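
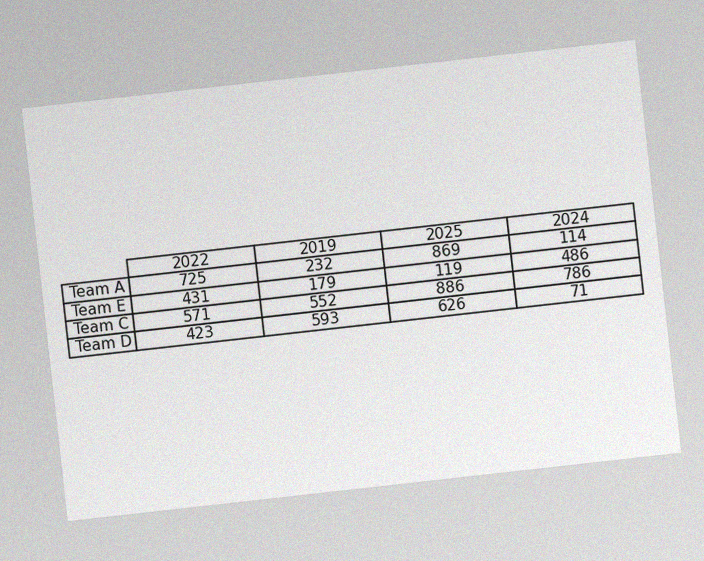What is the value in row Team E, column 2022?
The chart is tilted about 6° counter-clockwise, with some photo noise. The (Team E, 2022) cell reads 431.

431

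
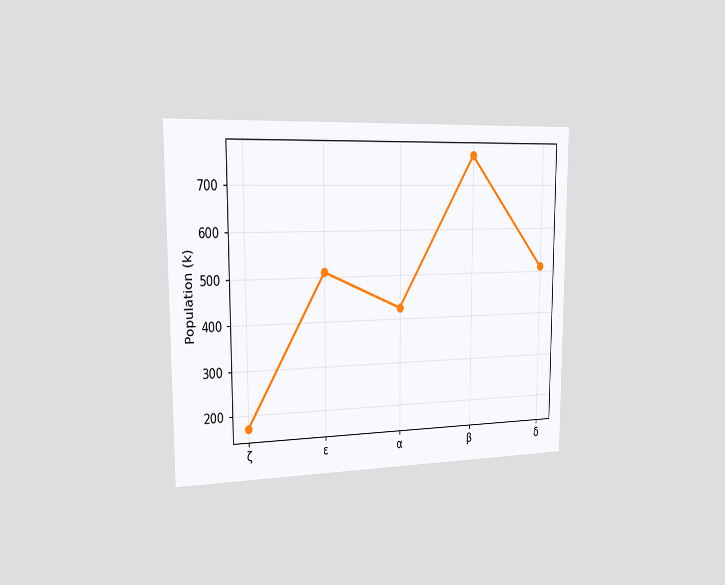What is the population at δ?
510k

The chart is viewed slightly from the left. At δ, the line is at 510k.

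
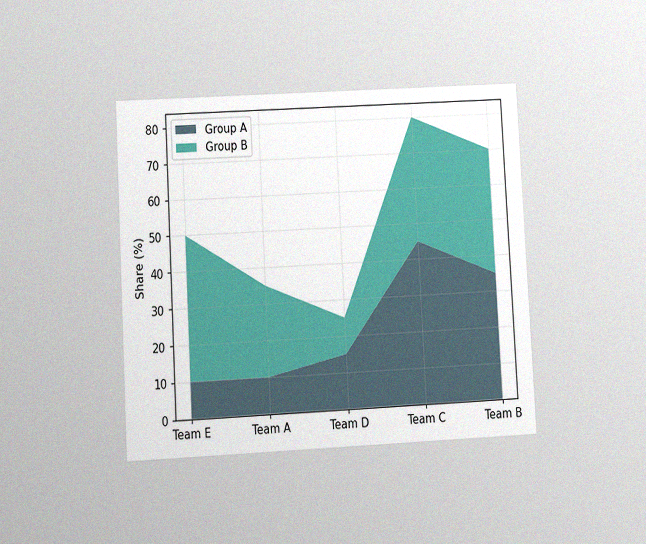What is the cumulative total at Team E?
The chart is tilted about 3° counter-clockwise and viewed at a slight angle, with some photo noise. The stacked total at Team E reaches 50%.

50%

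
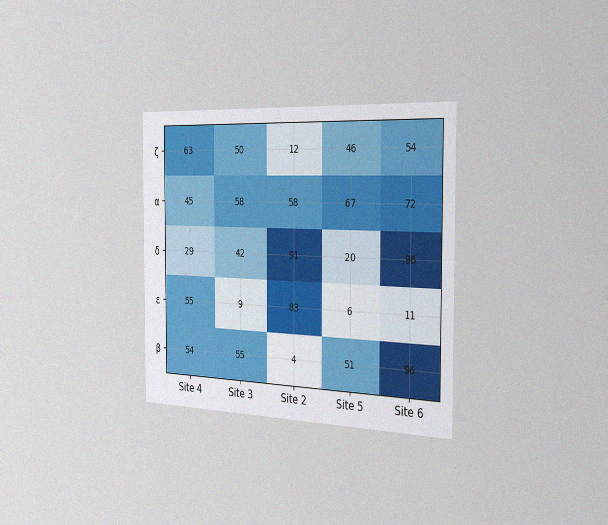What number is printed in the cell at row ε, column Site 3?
9

The chart is viewed slightly from the right, with some photo noise. The (ε, Site 3) cell reads 9.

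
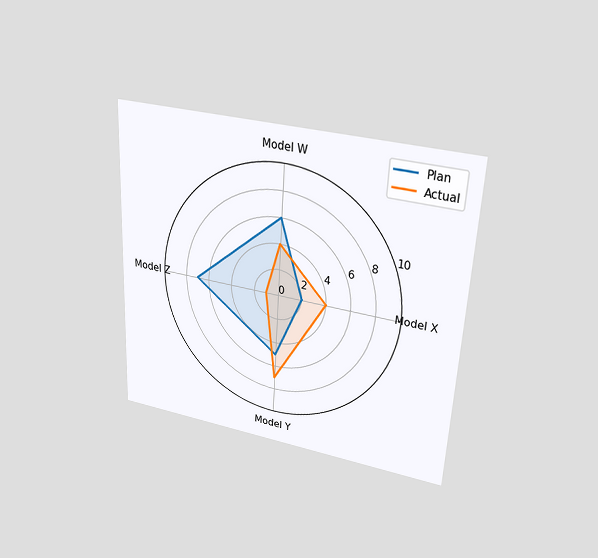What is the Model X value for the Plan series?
2

The chart is tilted about 3° clockwise and viewed slightly from above. On the Model X axis, Plan reaches 2.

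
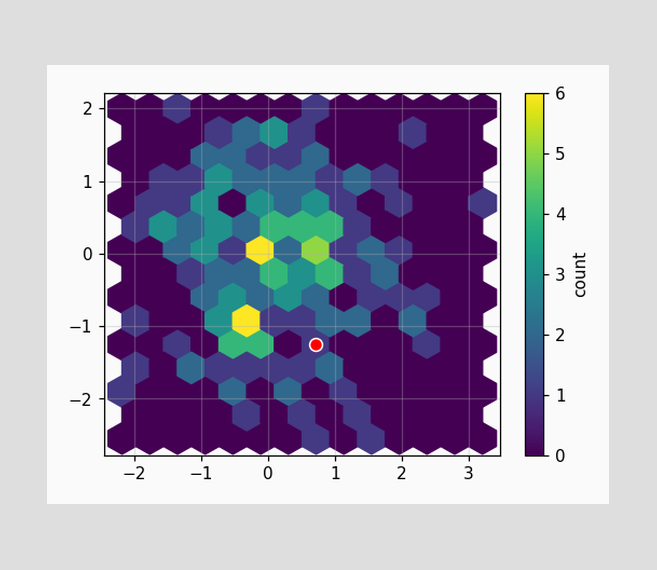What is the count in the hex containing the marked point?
1

The marked hex reads 1 on the colorbar.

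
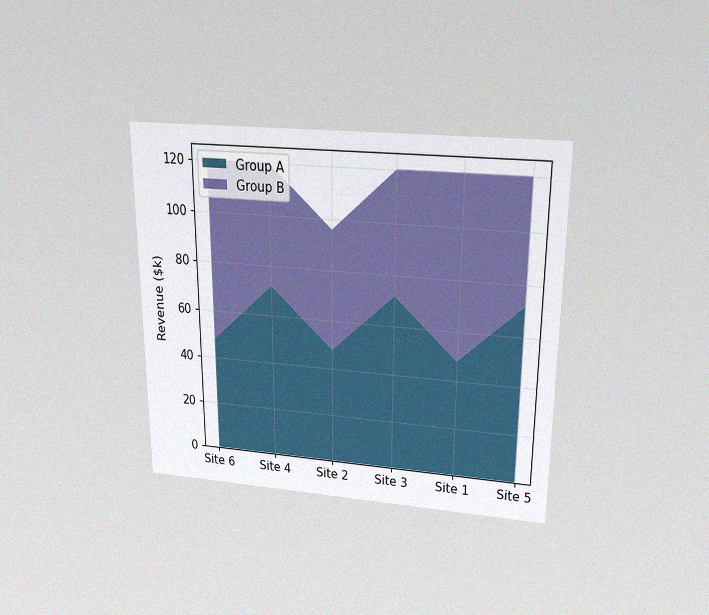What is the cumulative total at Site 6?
The chart is viewed slightly from above, with some photo noise. The stacked total at Site 6 reaches $120k.

$120k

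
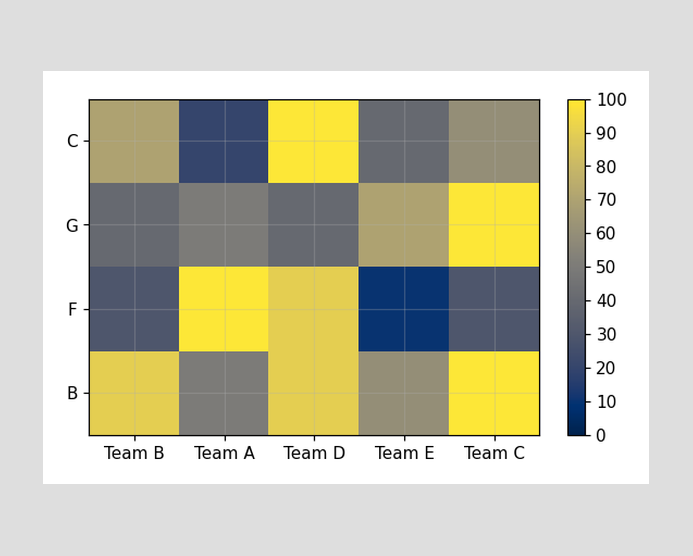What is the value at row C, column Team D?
Matching cell (C, Team D) against the colorbar gives 100.

100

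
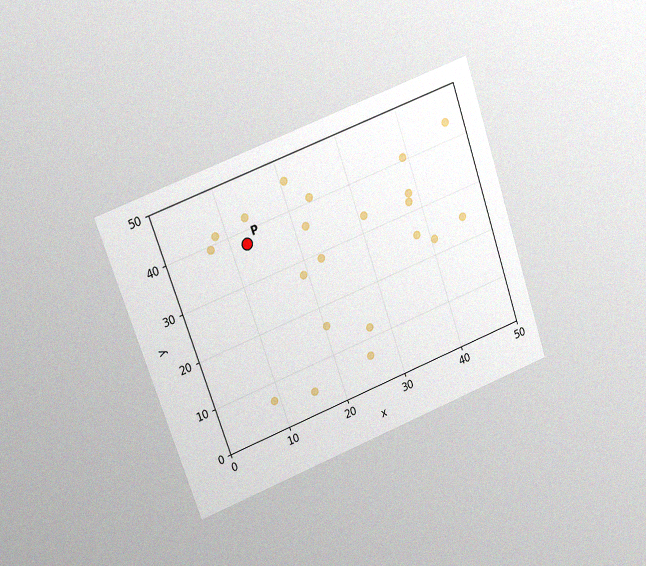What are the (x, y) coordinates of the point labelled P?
(12.5, 37.5)

The chart is tilted about 19° counter-clockwise and viewed at a slight angle, with some photo noise. Following the gridlines from P to each axis, P sits at (12.5, 37.5).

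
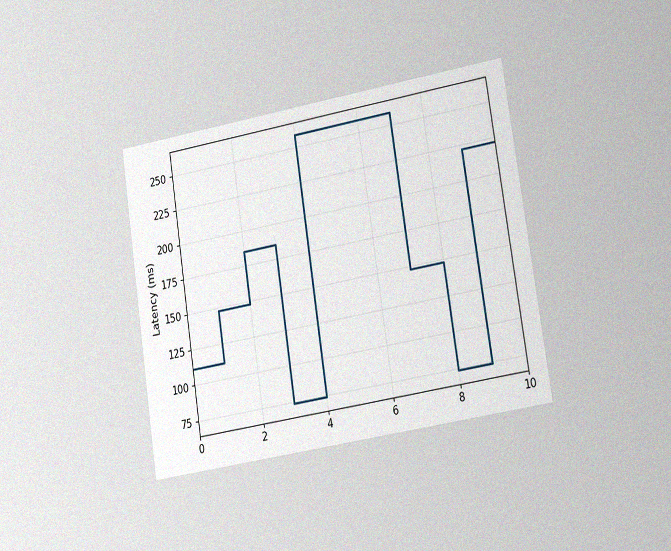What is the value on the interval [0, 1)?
The chart is tilted about 9° counter-clockwise and viewed slightly from the right, with some photo noise. On [0, 1) the step sits at 111ms.

111ms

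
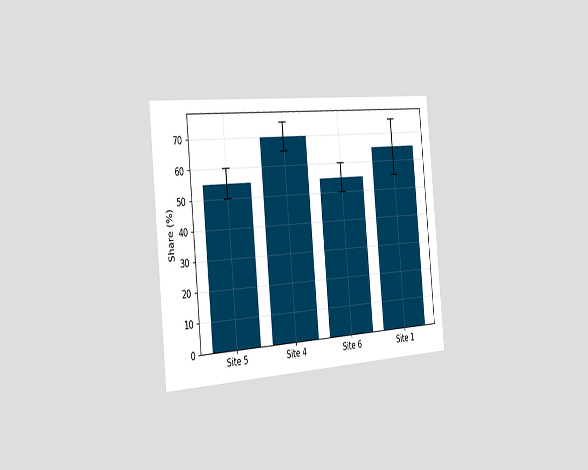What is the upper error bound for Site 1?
The chart is tilted about 5° counter-clockwise and viewed slightly from the left. The Site 1 bar's upper whisker reaches 75%.

75%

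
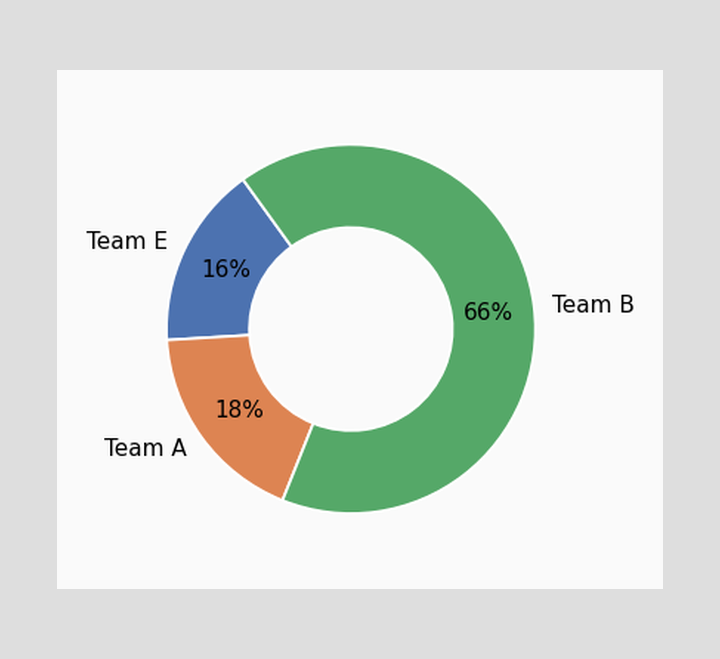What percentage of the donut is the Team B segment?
The Team B segment takes up 66% of the ring.

66%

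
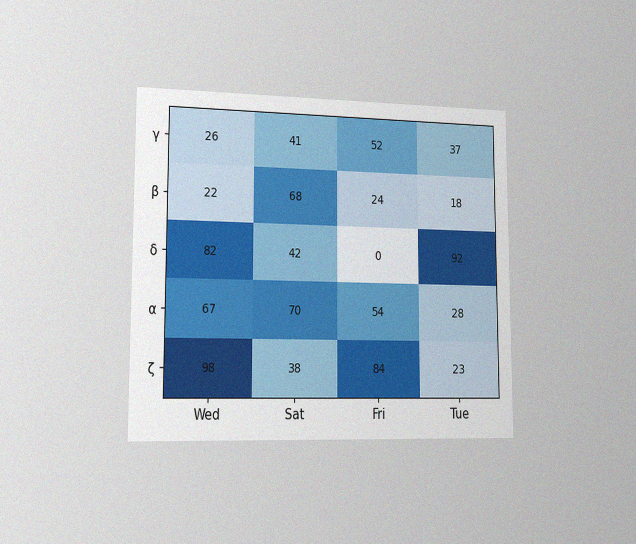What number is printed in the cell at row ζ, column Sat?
The chart is viewed slightly from the left, with some photo noise. The (ζ, Sat) cell reads 38.

38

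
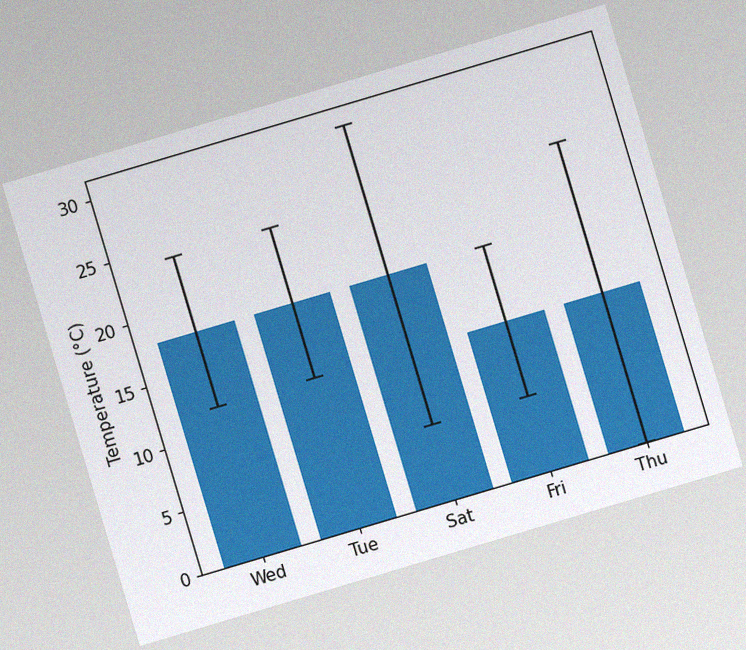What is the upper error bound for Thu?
The chart is tilted about 17° counter-clockwise, with some photo noise. The Thu bar's upper whisker reaches 24°C.

24°C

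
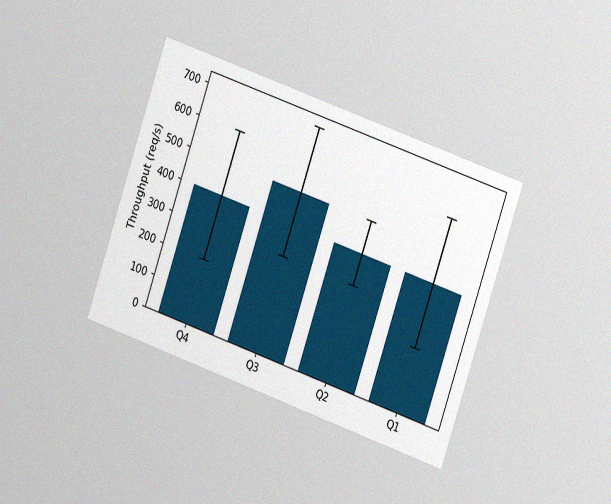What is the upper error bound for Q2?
The chart is tilted about 19° clockwise and viewed slightly from the right, with some photo noise. The Q2 bar's upper whisker reaches 500req/s.

500req/s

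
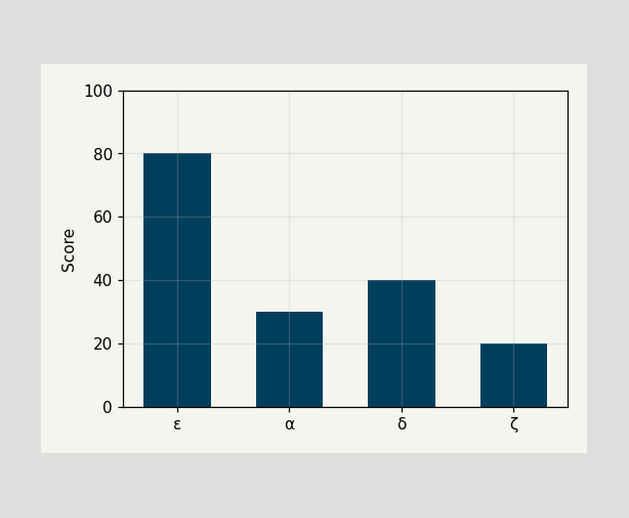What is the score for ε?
80

Reading along the chart's y-axis, the ε bar reaches 80.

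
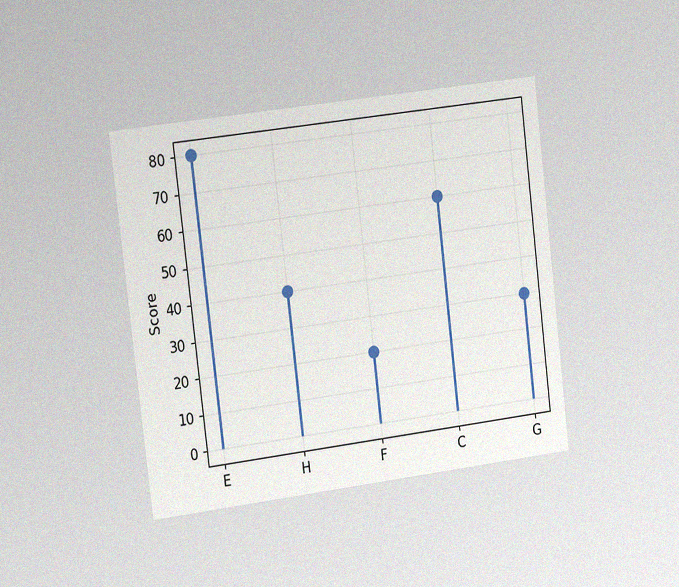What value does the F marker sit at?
20

The chart is tilted about 7° counter-clockwise and viewed slightly from the left, with some photo noise. The F marker sits at 20.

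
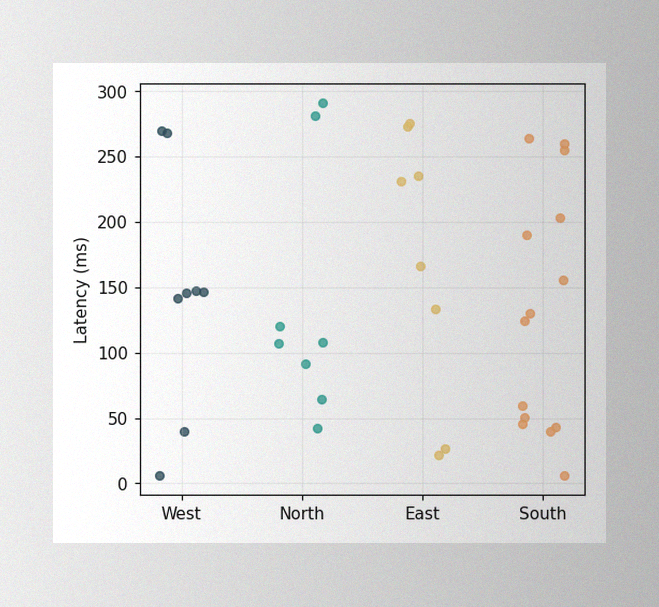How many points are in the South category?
The image has some photo noise and uneven lighting. Counting the markers in the South column gives 14.

14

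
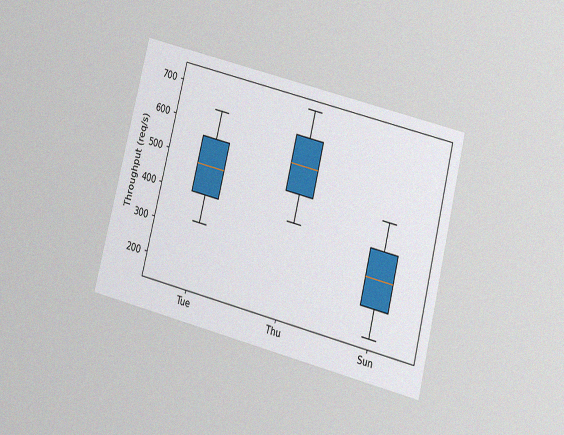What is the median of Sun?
The chart is tilted about 14° clockwise and viewed slightly from below, with some photo noise. The median line in the Sun box sits at 320req/s.

320req/s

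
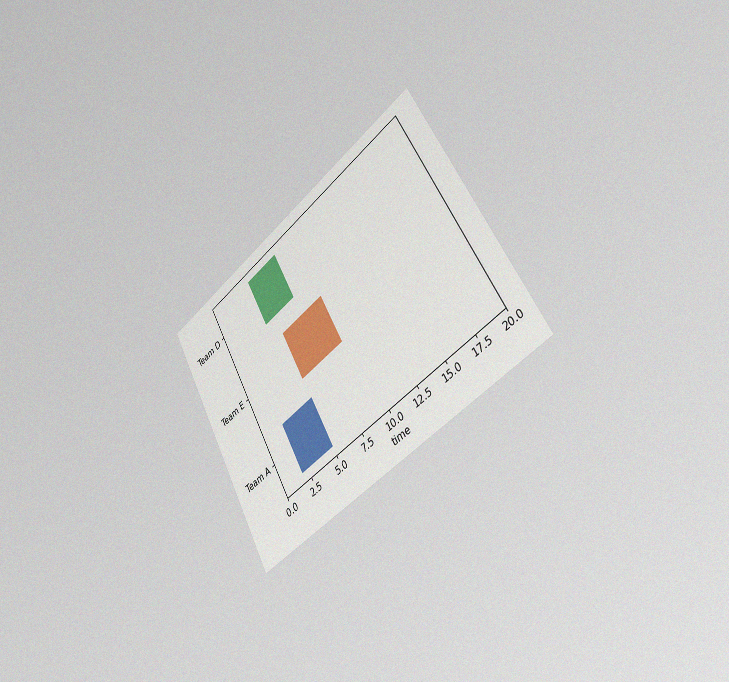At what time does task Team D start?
The chart is tilted about 31° counter-clockwise and viewed slightly from the right, with some photo noise. The Team D bar begins at t=4.

4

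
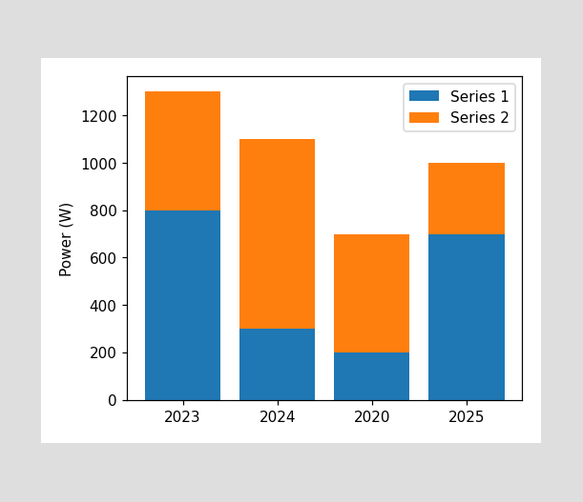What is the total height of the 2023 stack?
The 2023 stack's top reaches 1300W on the y-axis.

1300W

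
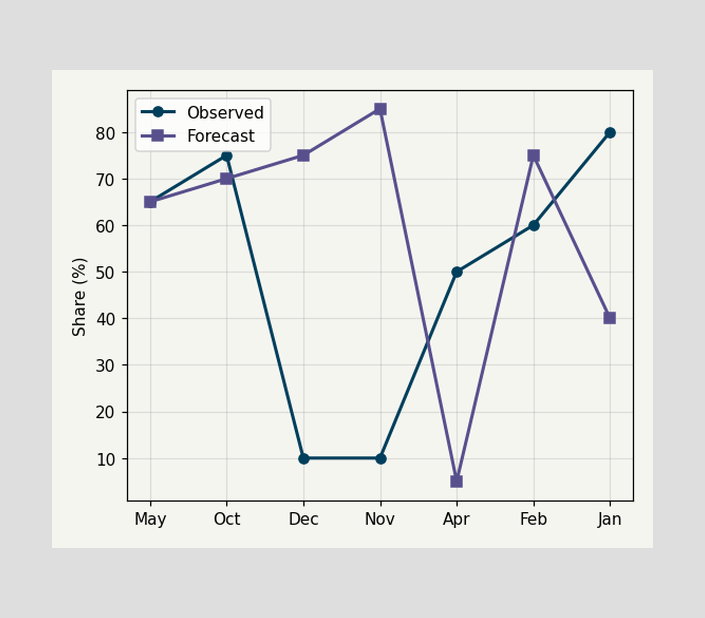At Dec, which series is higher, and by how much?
Forecast, by 65%

At Dec, Forecast sits above the other line by 65%.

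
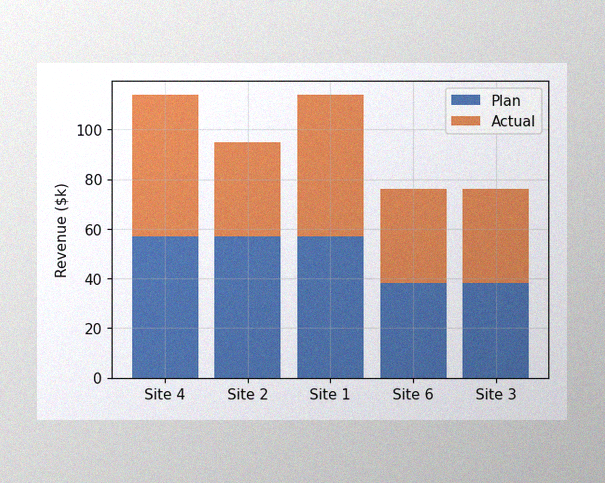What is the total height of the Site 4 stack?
$114k

The image has some photo noise and uneven lighting. The Site 4 stack's top reaches $114k on the y-axis.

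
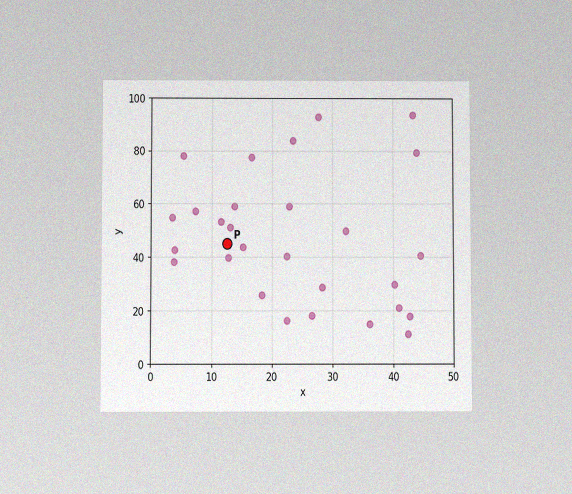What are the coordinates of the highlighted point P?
(12.5, 45)

The chart is viewed at a slight angle, with some photo noise. Following the gridlines from P to each axis, P sits at (12.5, 45).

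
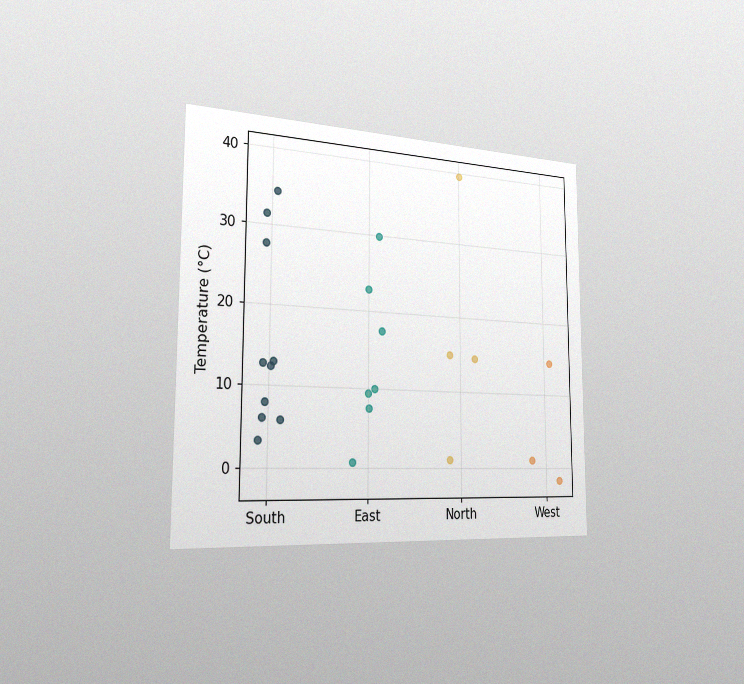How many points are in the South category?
The chart is viewed slightly from the left, with some photo noise. Counting the markers in the South column gives 10.

10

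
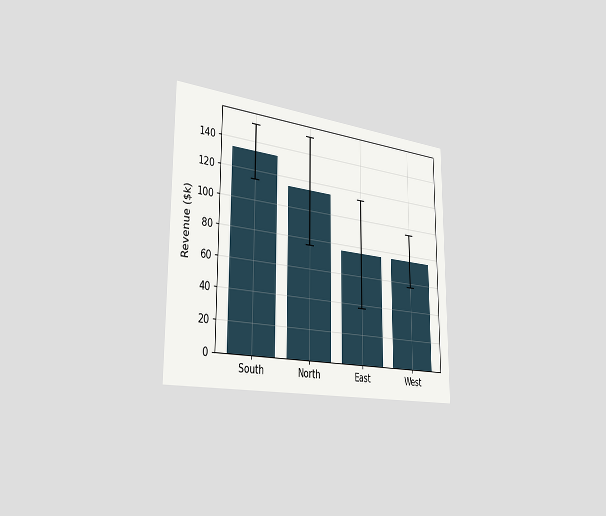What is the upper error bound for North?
$152k

The chart is viewed slightly from the left. The North bar's upper whisker reaches $152k.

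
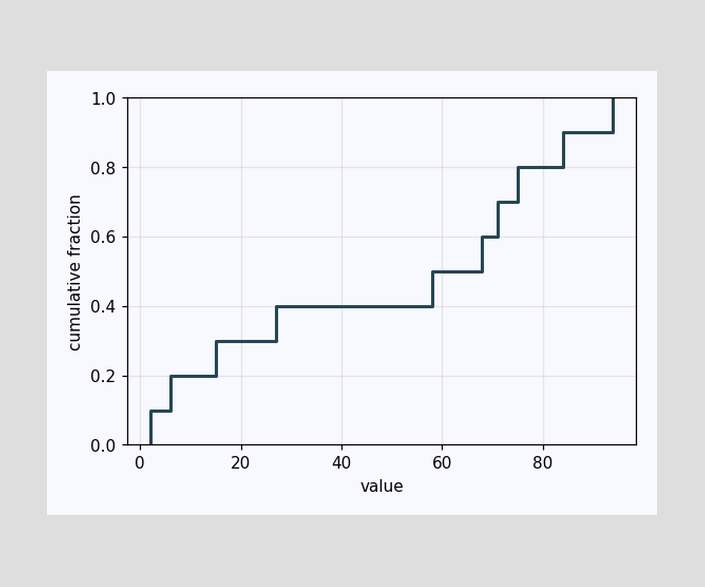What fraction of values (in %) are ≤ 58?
At x=58 the ECDF step is at 50%.

50%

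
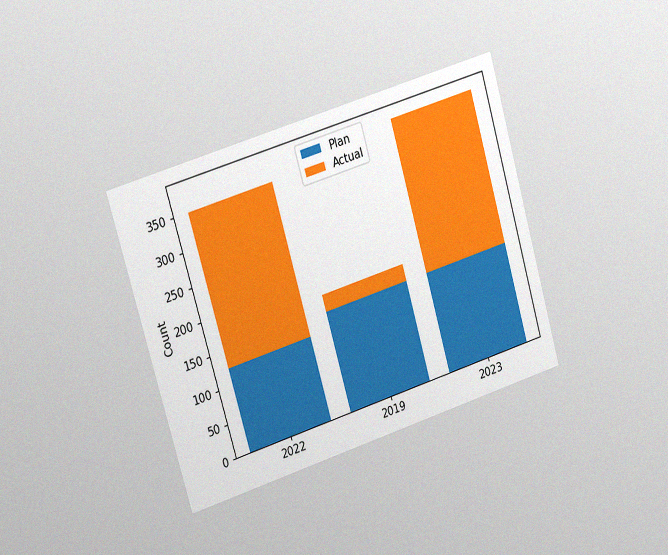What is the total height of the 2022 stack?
The chart is tilted about 16° counter-clockwise and viewed slightly from the left, with some photo noise. The 2022 stack's top reaches 350 on the y-axis.

350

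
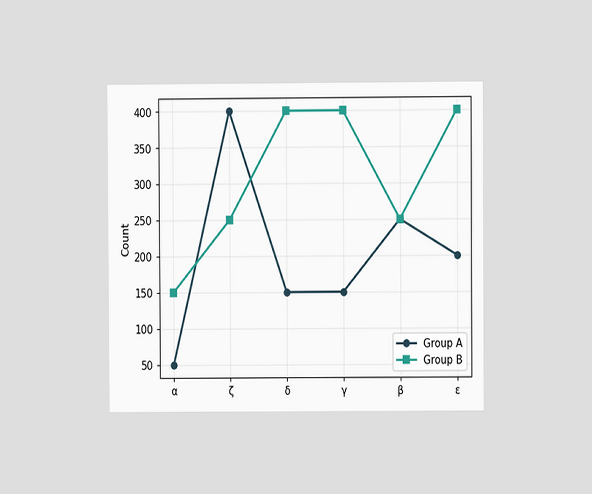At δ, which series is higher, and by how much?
Group B, by 250

The chart is viewed at a slight angle. At δ, Group B sits above the other line by 250.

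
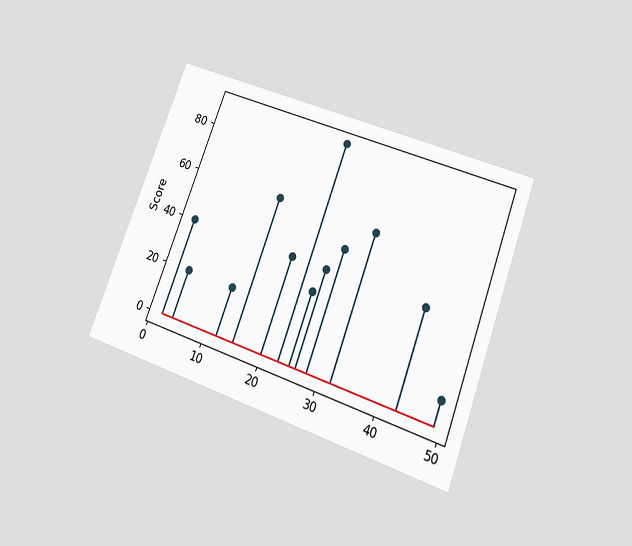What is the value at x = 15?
60

The chart is tilted about 20° clockwise and viewed slightly from below. The stem at x=15 reaches 60.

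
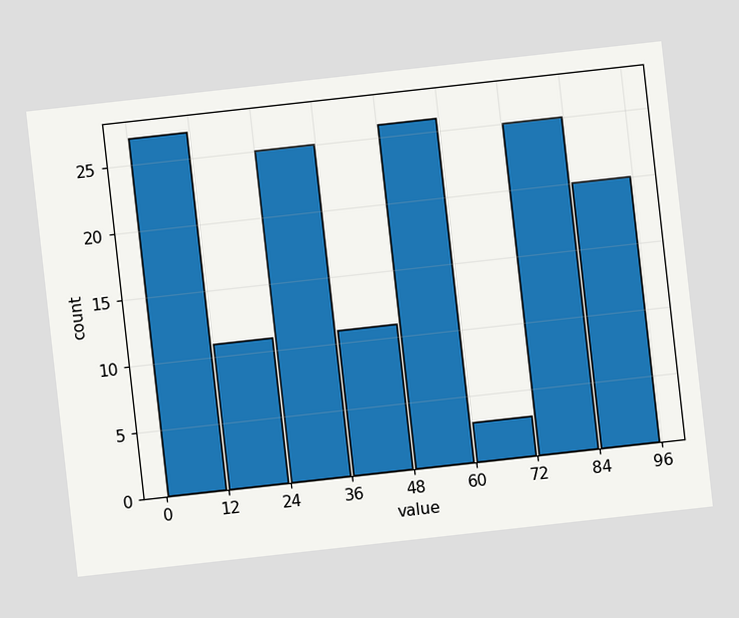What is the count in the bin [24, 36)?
25

The chart is tilted about 6° counter-clockwise. The [24, 36) bin has height 25.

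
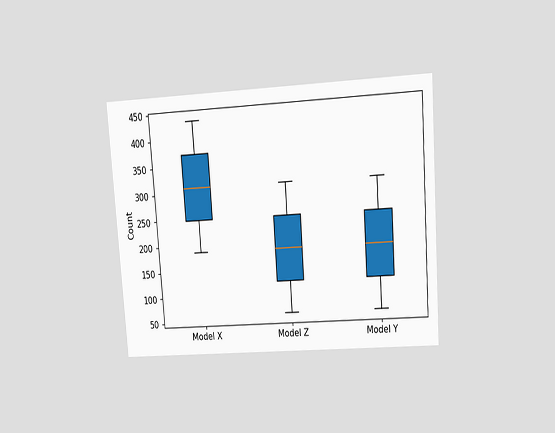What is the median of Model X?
The chart is tilted about 4° counter-clockwise and viewed at a slight angle. The median line in the Model X box sits at 310.

310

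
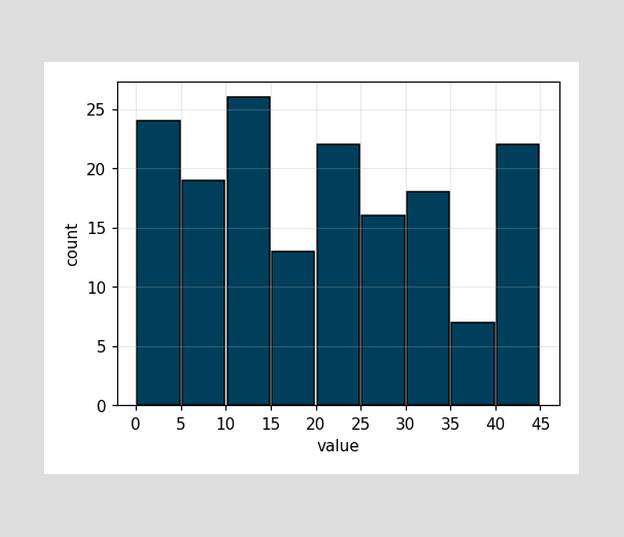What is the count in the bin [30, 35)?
18

The [30, 35) bin has height 18.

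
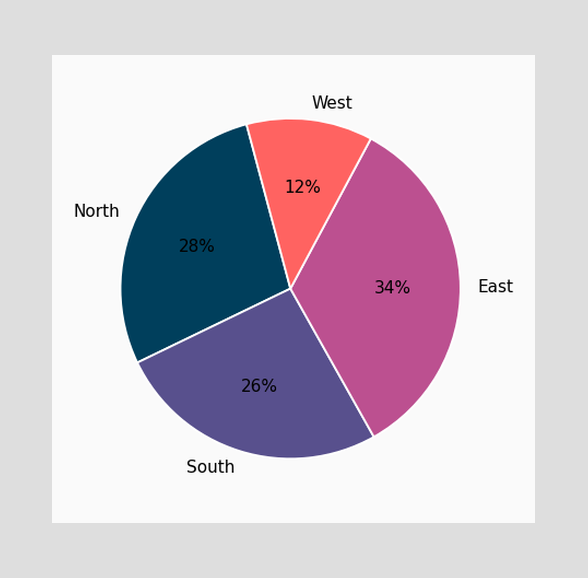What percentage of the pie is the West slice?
12%

The West slice takes up 12% of the pie.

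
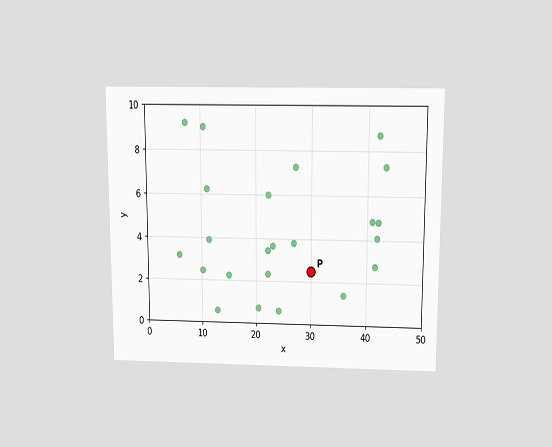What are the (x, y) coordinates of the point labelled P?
The chart is viewed slightly from above. Following the gridlines from P to each axis, P sits at (30, 2.5).

(30, 2.5)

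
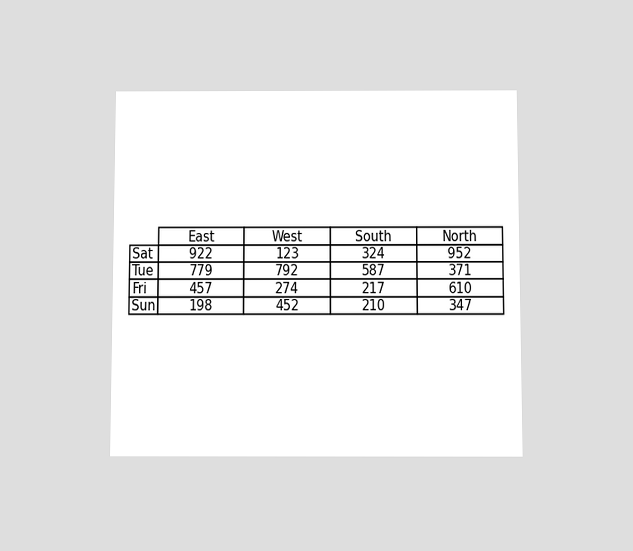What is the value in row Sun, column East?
The chart is viewed slightly from below. The (Sun, East) cell reads 198.

198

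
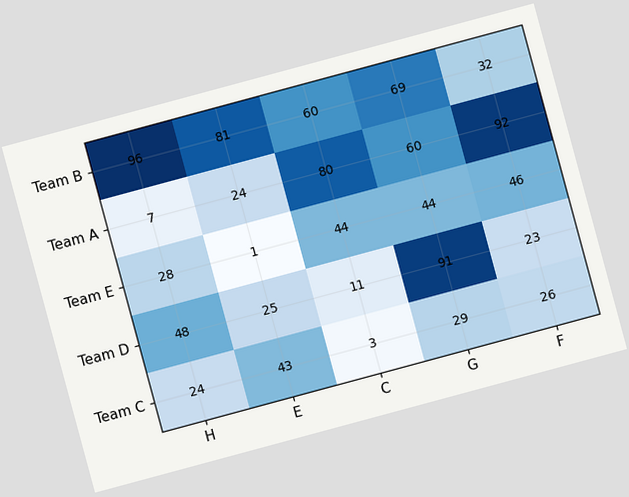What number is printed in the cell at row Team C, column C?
3

The chart is tilted about 15° counter-clockwise. The (Team C, C) cell reads 3.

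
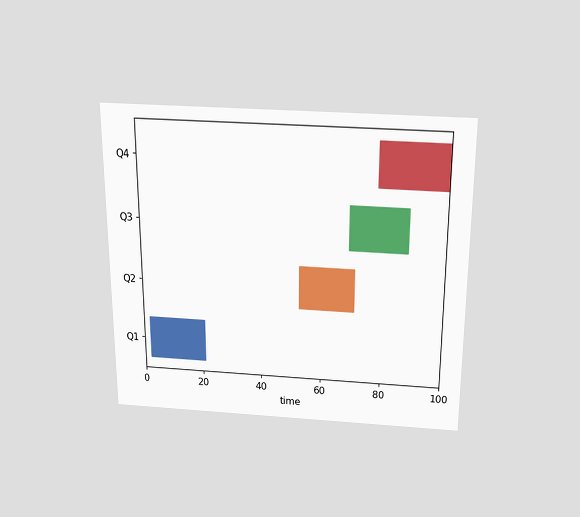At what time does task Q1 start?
The chart is viewed slightly from above. The Q1 bar begins at t=2.

2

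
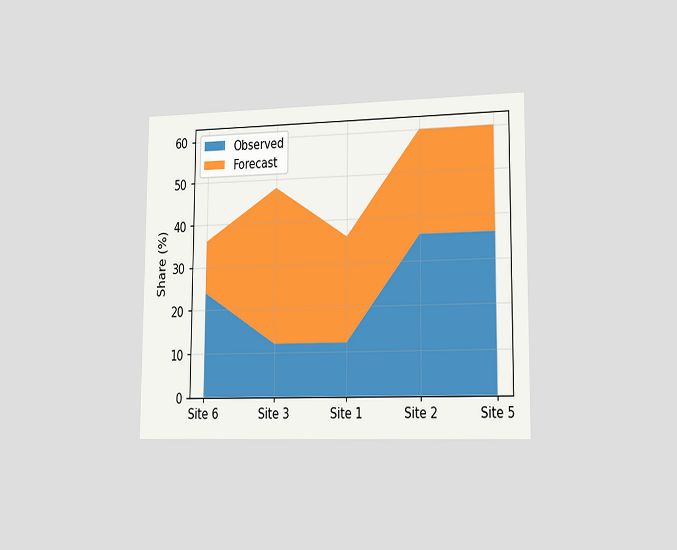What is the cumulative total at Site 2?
The chart is viewed slightly from the right. The stacked total at Site 2 reaches 60%.

60%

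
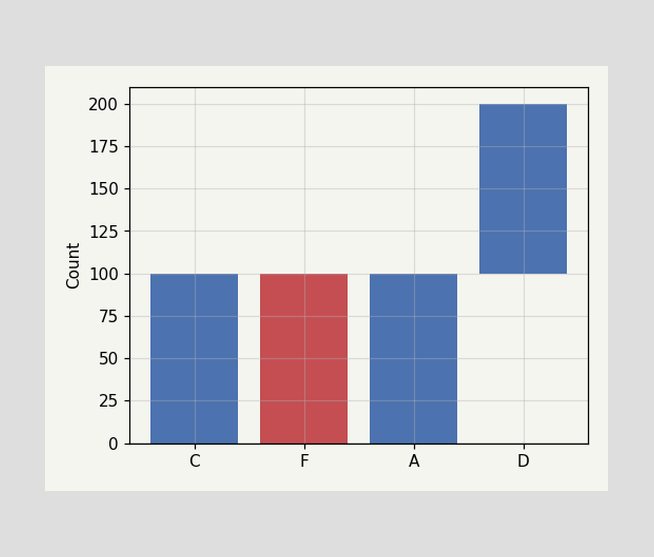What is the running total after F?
0

After F the running total reaches 0.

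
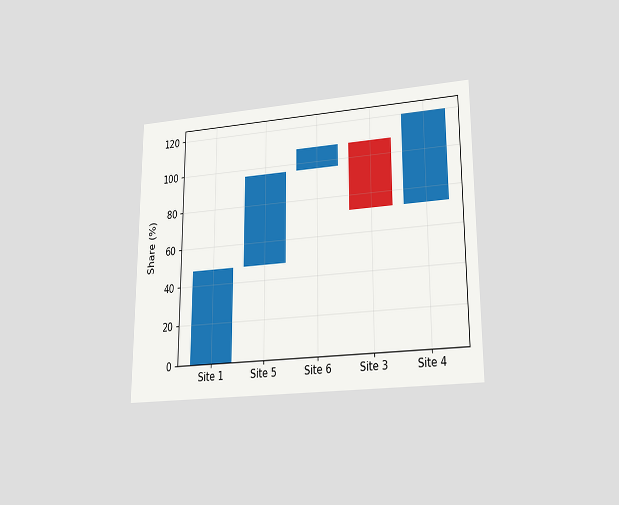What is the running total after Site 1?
48%

The chart is viewed at a slight angle. After Site 1 the running total reaches 48%.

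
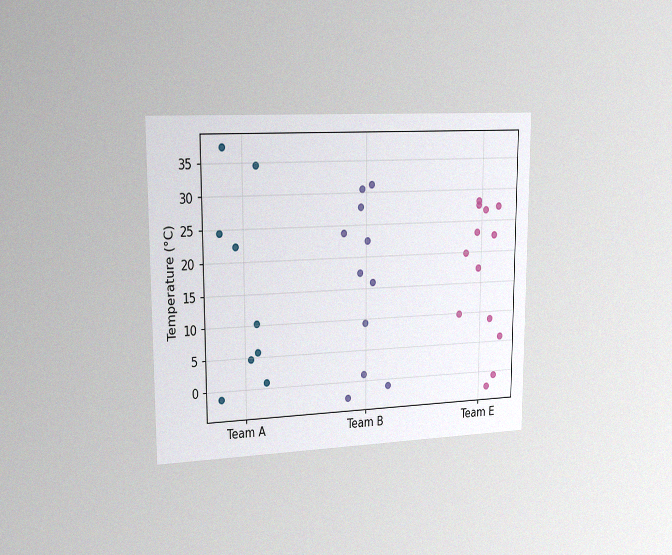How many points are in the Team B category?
11

The chart is viewed slightly from the left, with some photo noise. Counting the markers in the Team B column gives 11.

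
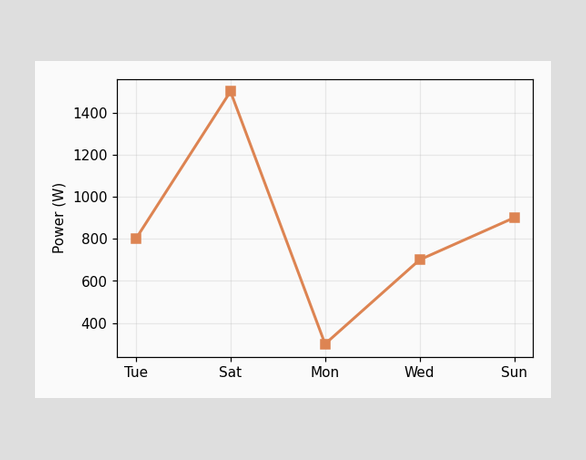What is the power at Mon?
At Mon, the line is at 300W.

300W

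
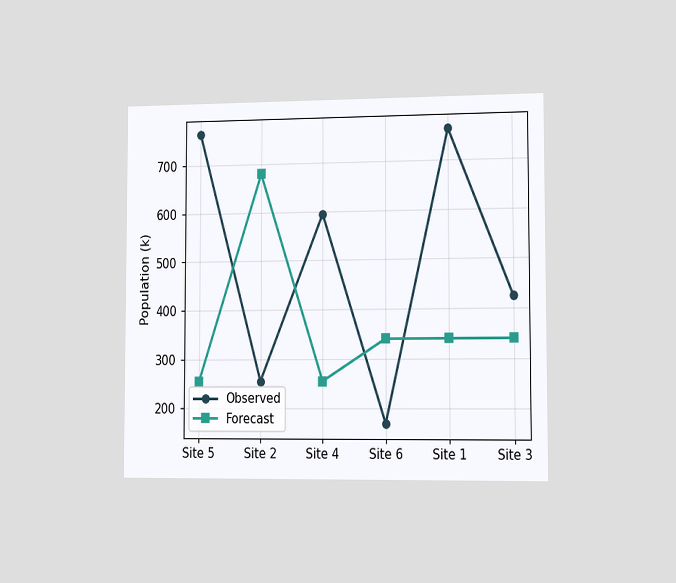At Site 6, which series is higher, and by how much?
Forecast, by 170k

The chart is viewed slightly from the right. At Site 6, Forecast sits above the other line by 170k.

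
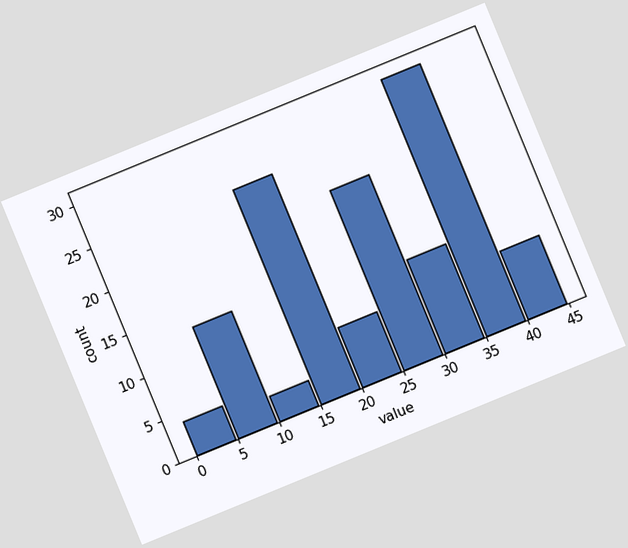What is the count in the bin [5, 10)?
13

The chart is tilted about 22° counter-clockwise. The [5, 10) bin has height 13.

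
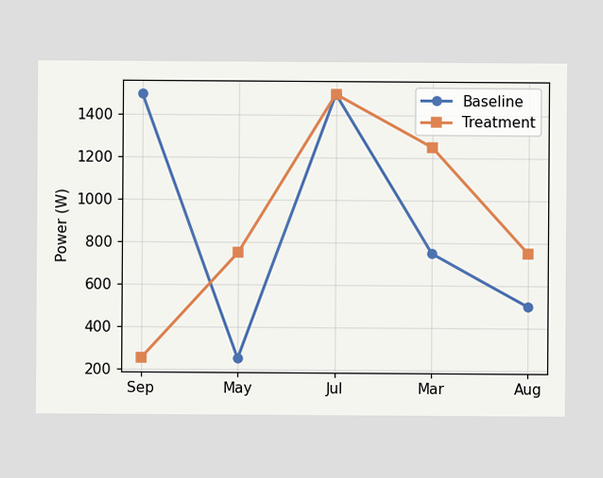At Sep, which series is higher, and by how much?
Baseline, by 1250W

At Sep, Baseline sits above the other line by 1250W.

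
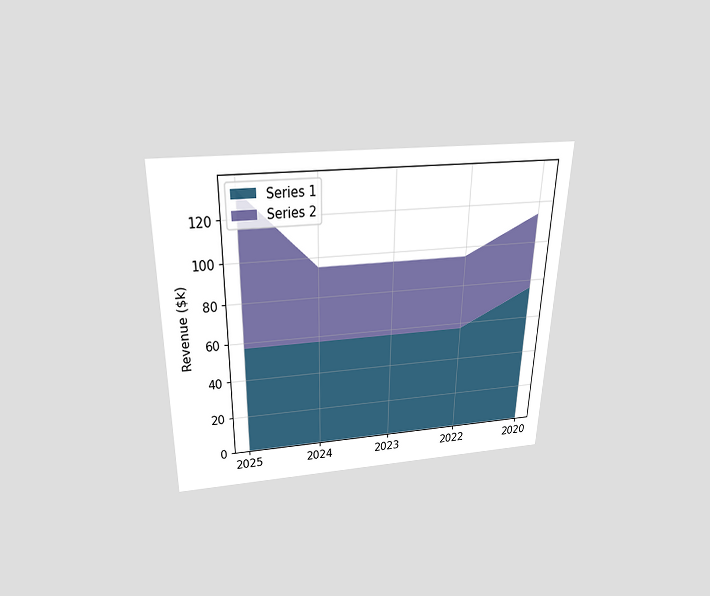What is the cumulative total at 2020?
The chart is viewed slightly from above. The stacked total at 2020 reaches $114k.

$114k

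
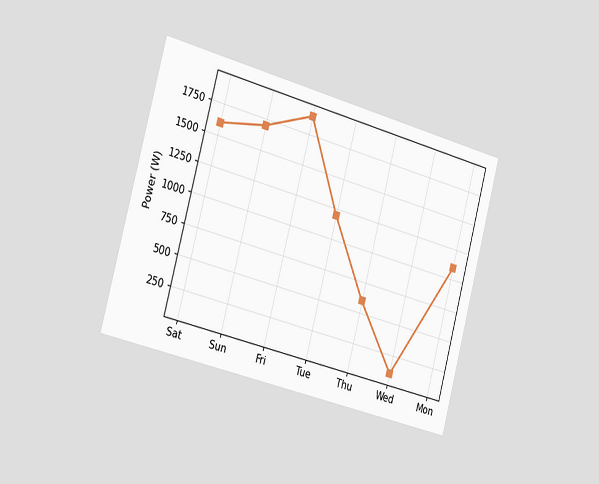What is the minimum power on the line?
The chart is tilted about 15° clockwise and viewed slightly from the left. The lowest point is at Wed, and reading across to the y-axis gives 100W.

100W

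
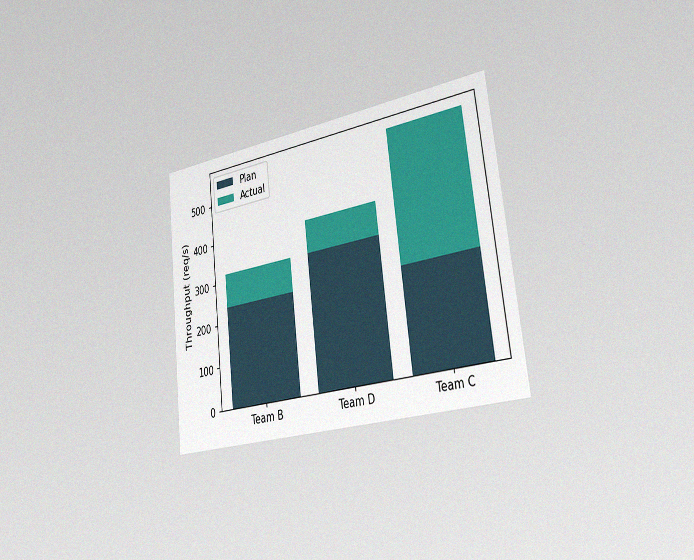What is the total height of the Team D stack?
400req/s

The chart is tilted about 7° counter-clockwise and viewed slightly from the right, with some photo noise. The Team D stack's top reaches 400req/s on the y-axis.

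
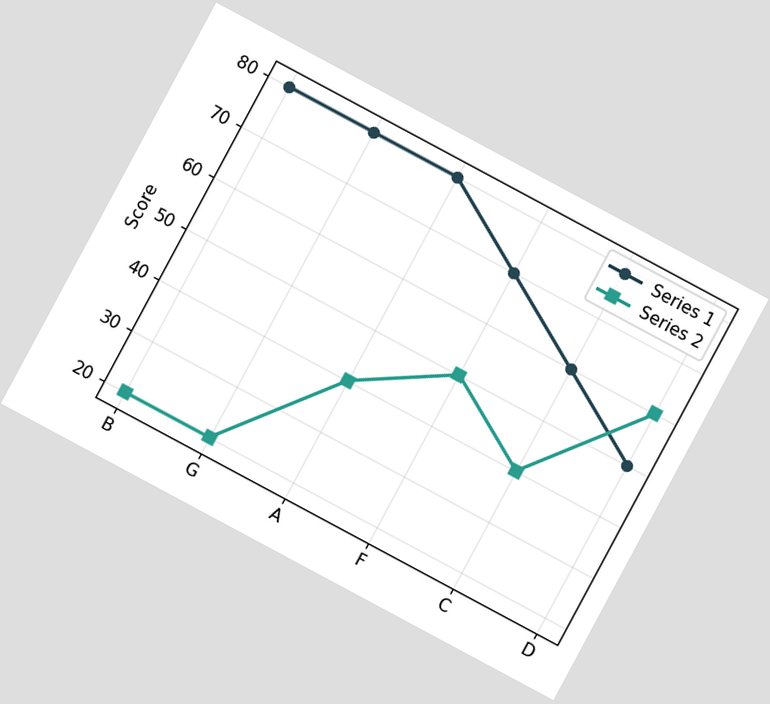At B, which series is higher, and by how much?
Series 1, by 60

The chart is tilted about 28° clockwise. At B, Series 1 sits above the other line by 60.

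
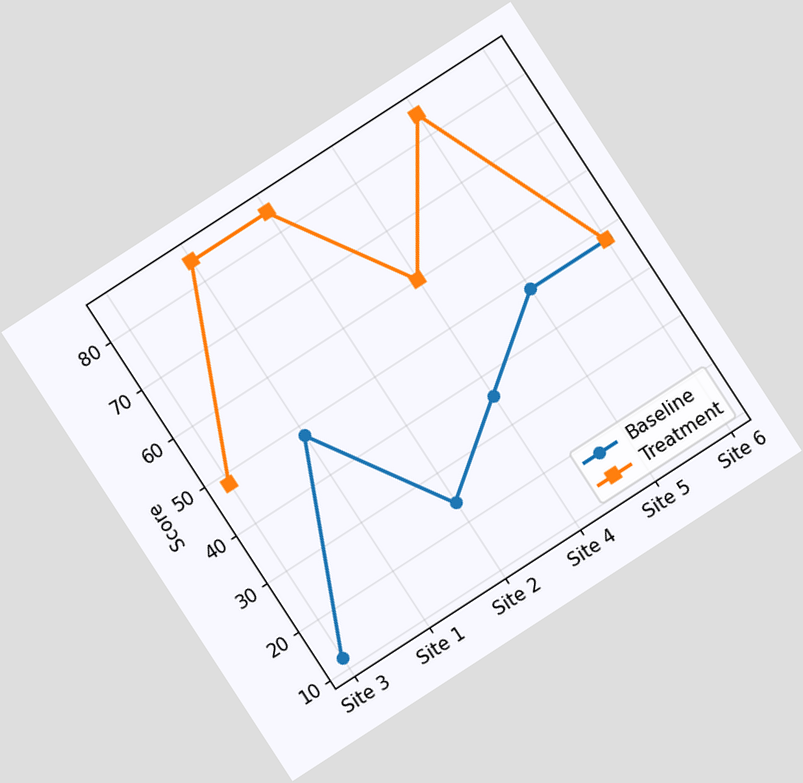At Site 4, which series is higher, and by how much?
The chart is tilted about 33° counter-clockwise. At Site 4, Treatment sits above the other line by 24.

Treatment, by 24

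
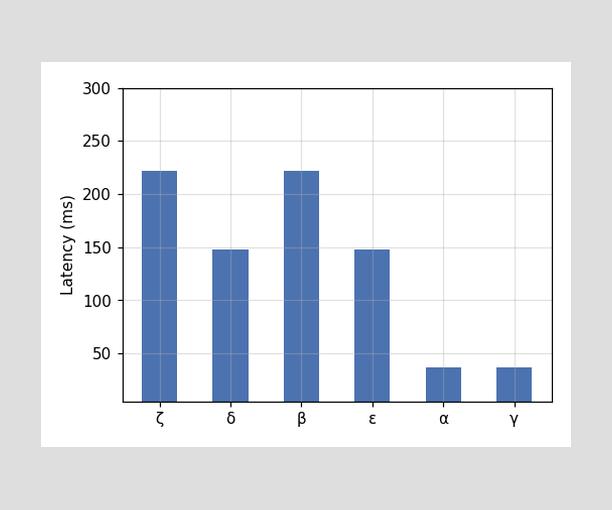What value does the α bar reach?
37ms

Reading along the chart's y-axis, the α bar reaches 37ms.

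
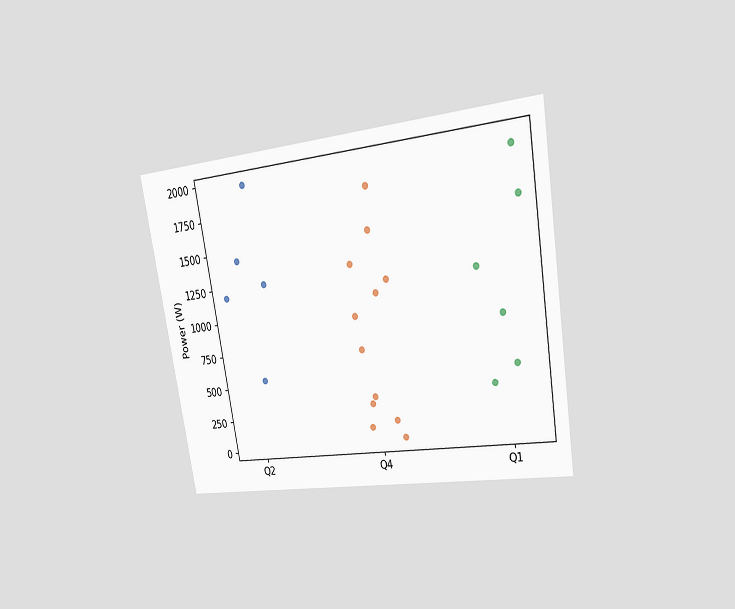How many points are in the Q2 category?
The chart is tilted about 9° counter-clockwise and viewed slightly from the right. Counting the markers in the Q2 column gives 5.

5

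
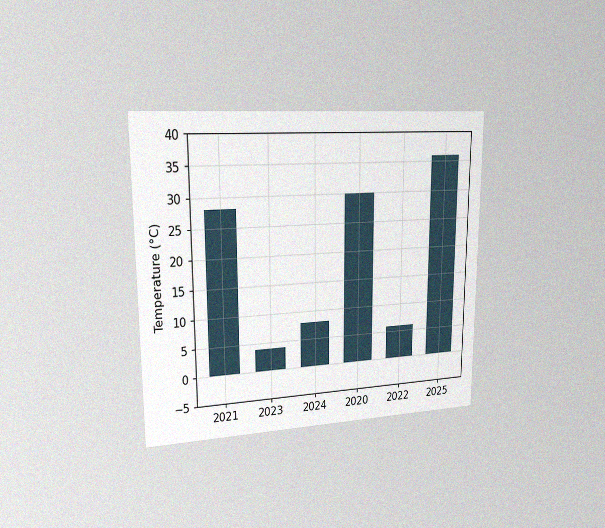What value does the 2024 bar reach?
8°C

The chart is viewed slightly from the left, with some photo noise. Reading along the chart's y-axis, the 2024 bar reaches 8°C.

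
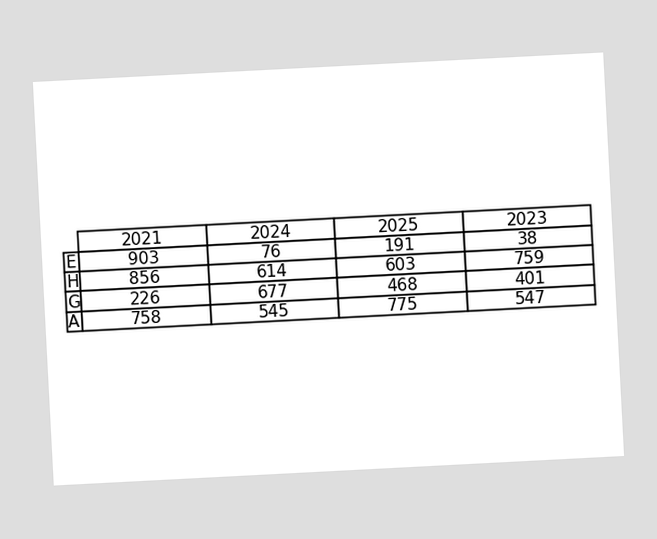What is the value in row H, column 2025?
603

The chart is tilted about 3° counter-clockwise. The (H, 2025) cell reads 603.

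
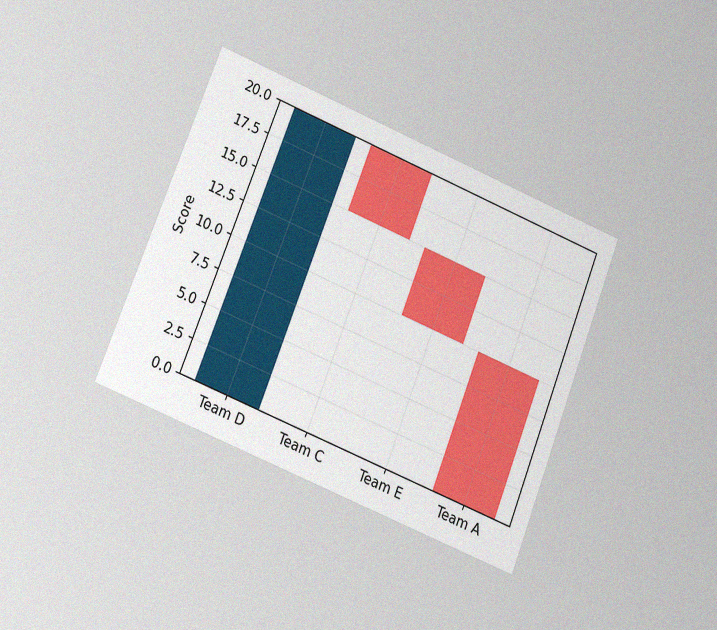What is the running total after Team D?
20

The chart is tilted about 21° clockwise and viewed at a slight angle, with some photo noise. After Team D the running total reaches 20.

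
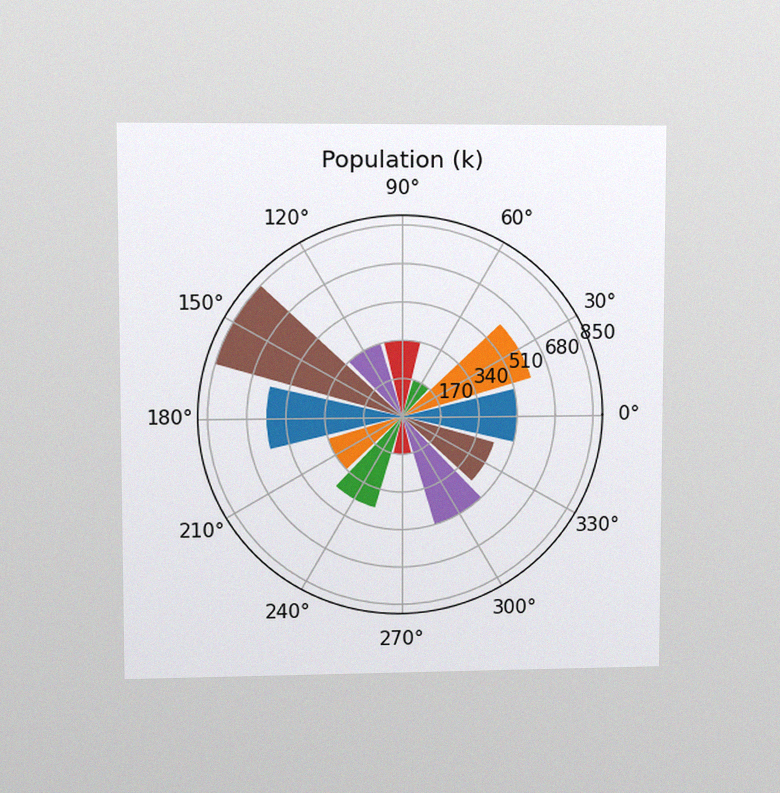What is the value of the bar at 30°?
595k

The chart is viewed at a slight angle, with some photo noise. The bar at 30° reaches 595k on the radial axis.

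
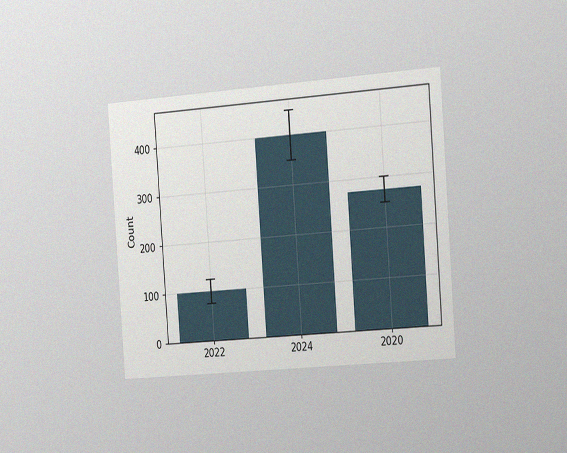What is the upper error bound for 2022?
125

The chart is tilted about 4° counter-clockwise and viewed slightly from the right, with some photo noise. The 2022 bar's upper whisker reaches 125.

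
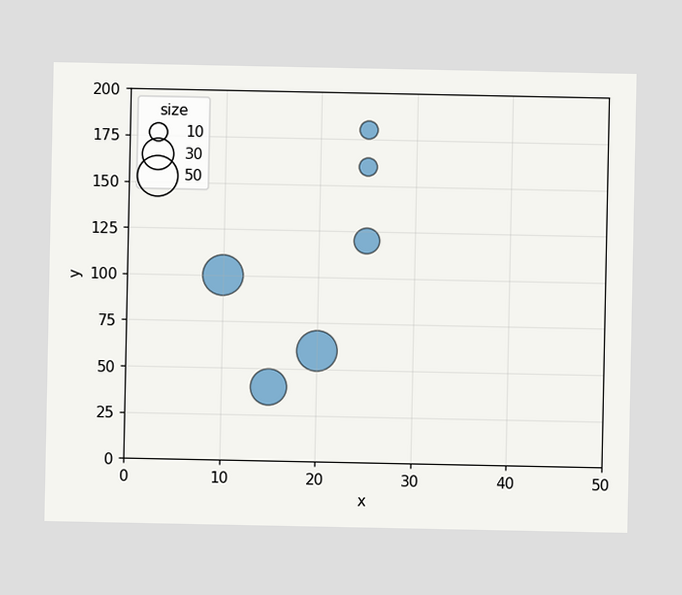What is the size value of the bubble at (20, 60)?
50

Matching the bubble at (20, 60) against the size legend gives 50.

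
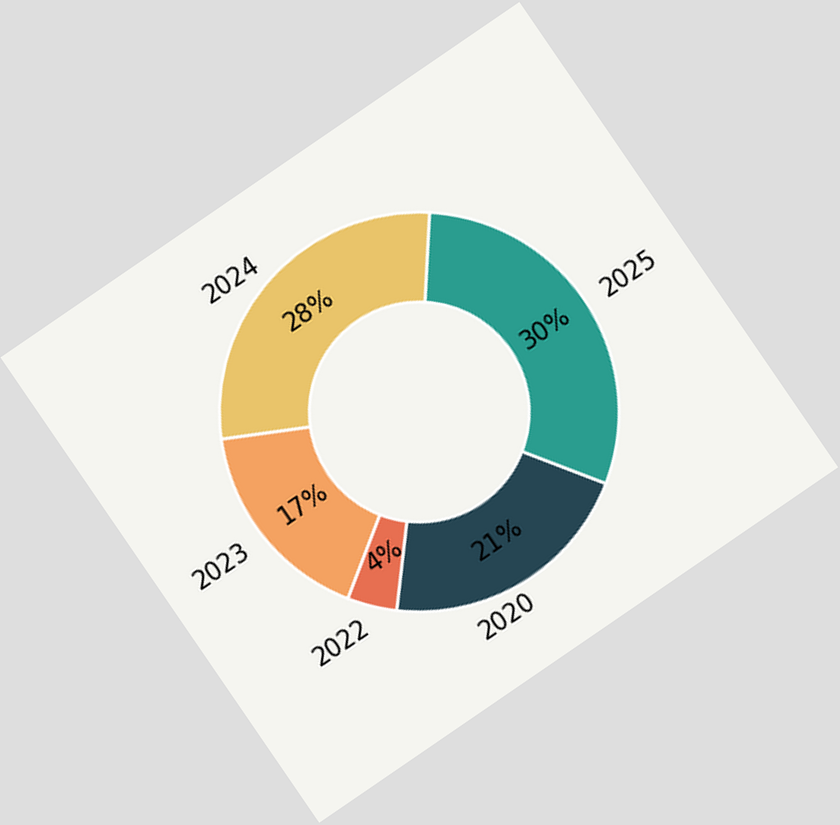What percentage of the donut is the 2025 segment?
The chart is tilted about 34° counter-clockwise. The 2025 segment takes up 30% of the ring.

30%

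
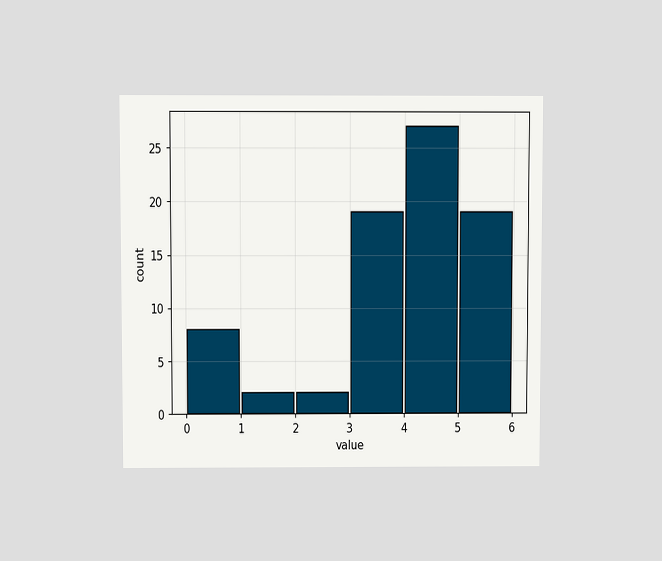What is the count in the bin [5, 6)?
The chart is viewed at a slight angle. The [5, 6) bin has height 19.

19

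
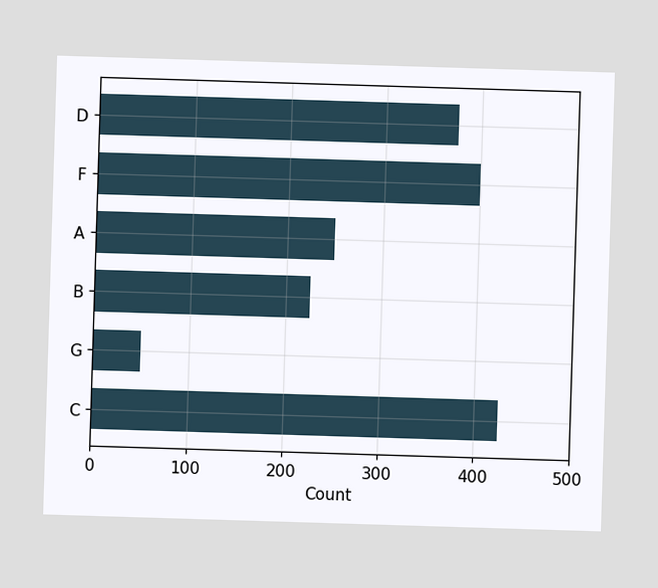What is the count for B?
225

Reading along the chart's x-axis, the B bar reaches 225.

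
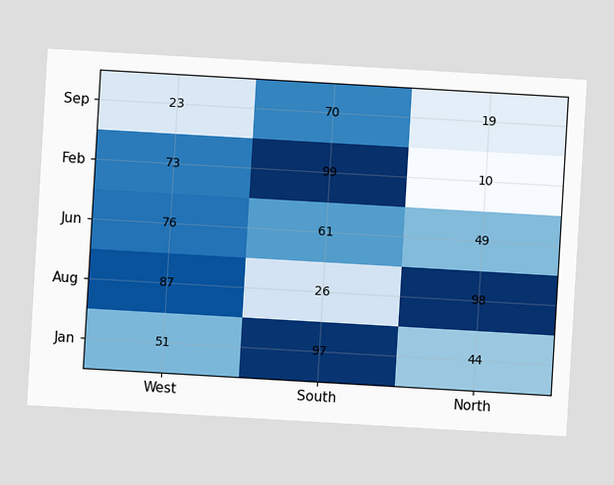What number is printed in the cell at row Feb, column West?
73

The chart is tilted about 3° clockwise. The (Feb, West) cell reads 73.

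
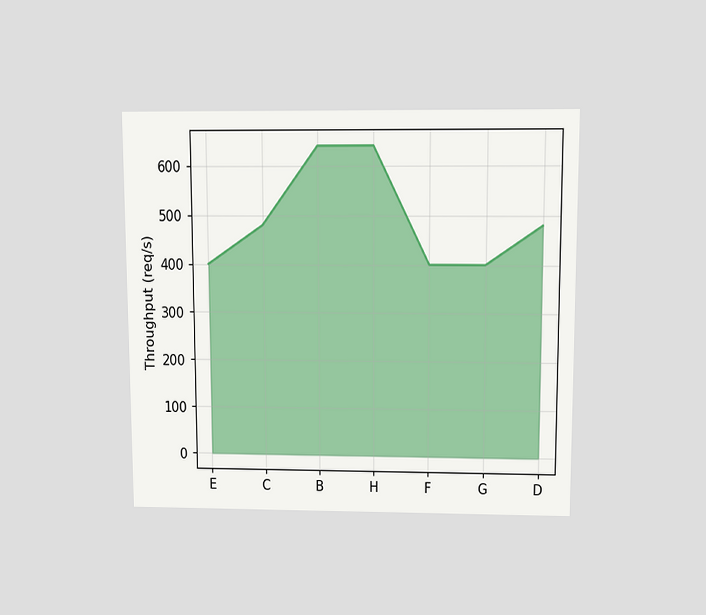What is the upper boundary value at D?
480req/s

The chart is viewed slightly from above. At D the upper boundary is at 480req/s.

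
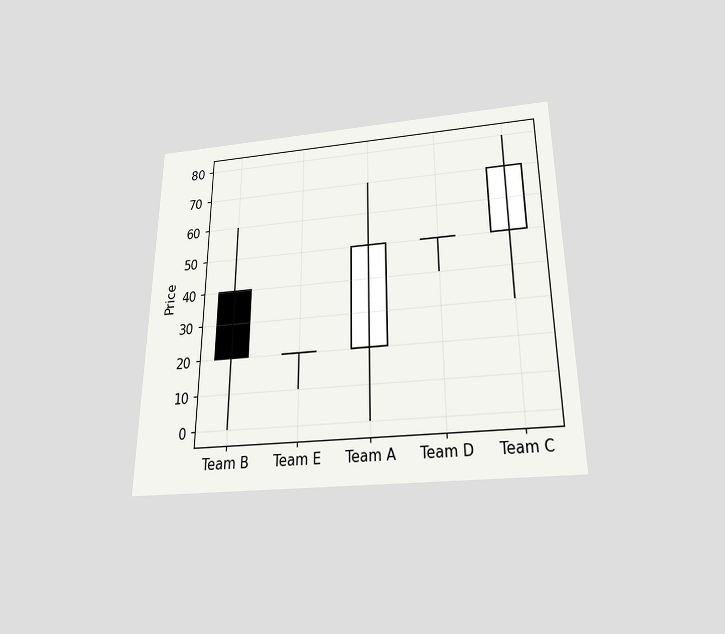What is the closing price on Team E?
The chart is viewed slightly from below. The Team E candle closes at 20.

20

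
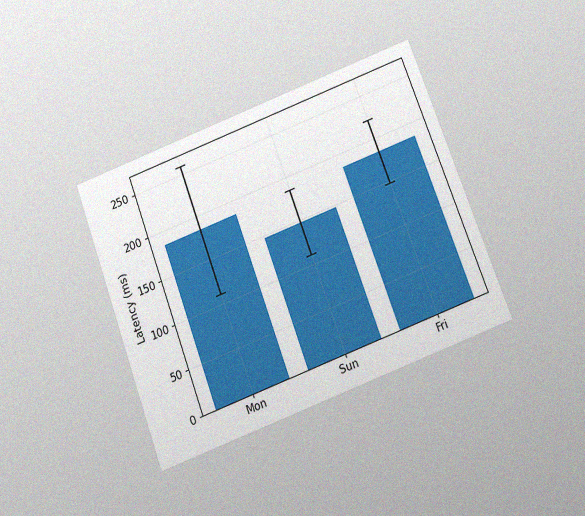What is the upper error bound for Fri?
222ms

The chart is tilted about 20° counter-clockwise and viewed slightly from below, with some photo noise. The Fri bar's upper whisker reaches 222ms.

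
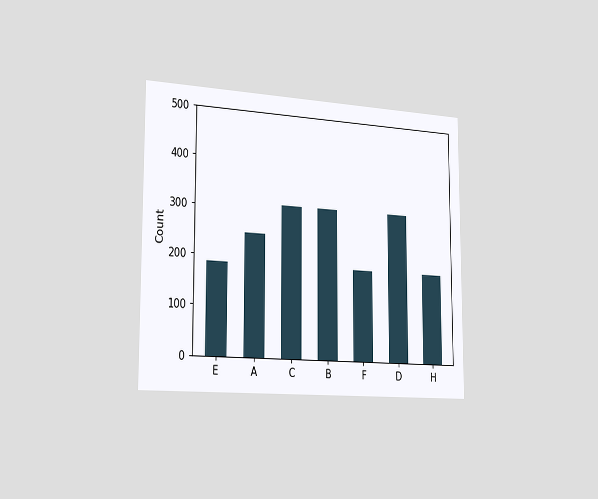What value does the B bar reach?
310

The chart is viewed slightly from the left. Reading along the chart's y-axis, the B bar reaches 310.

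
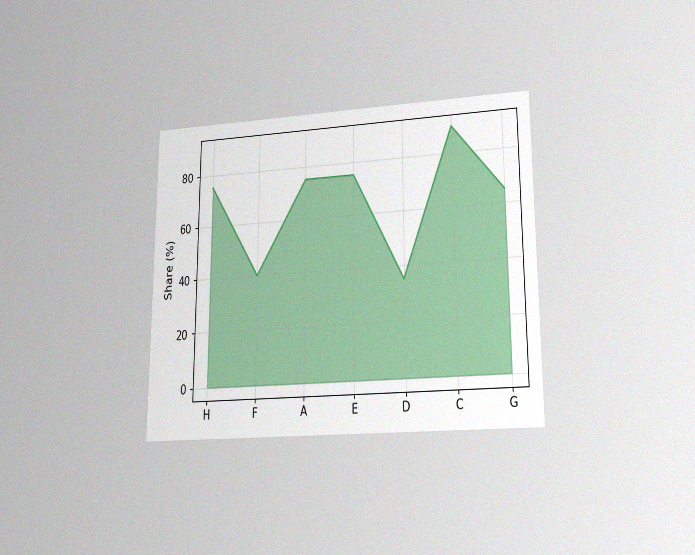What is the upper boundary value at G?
The chart is viewed at a slight angle, with some photo noise. At G the upper boundary is at 65%.

65%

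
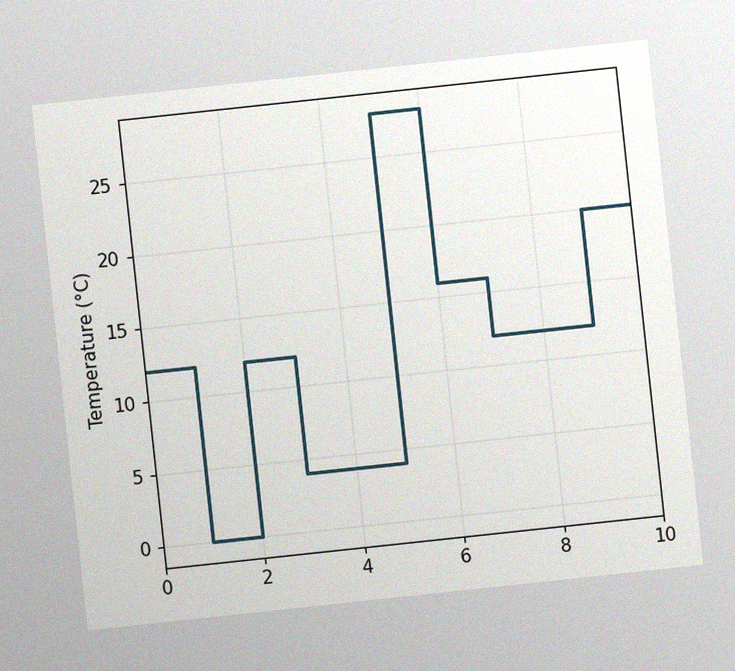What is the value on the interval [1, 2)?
The chart is tilted about 6° counter-clockwise, with some photo noise. On [1, 2) the step sits at 0°C.

0°C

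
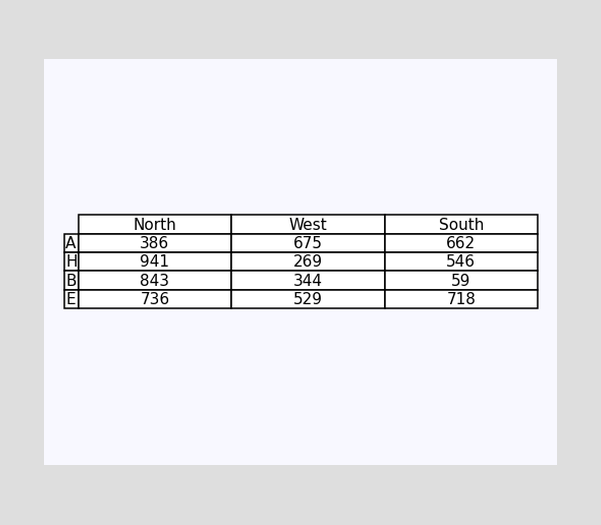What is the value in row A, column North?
386

The (A, North) cell reads 386.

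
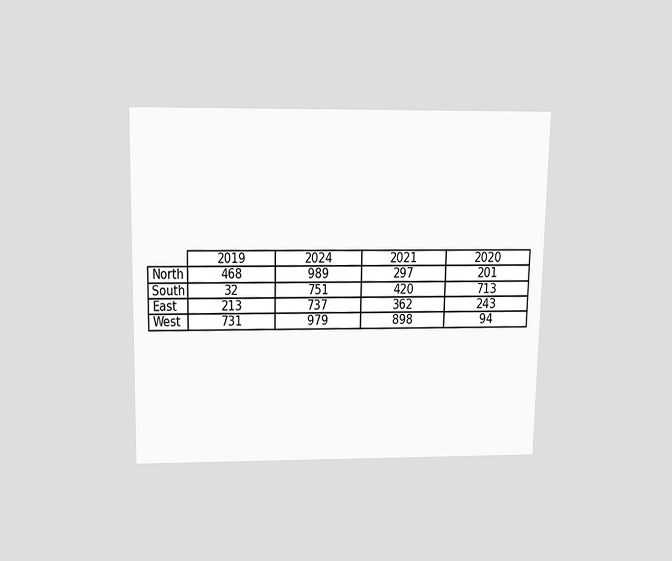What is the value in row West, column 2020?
The chart is viewed slightly from above. The (West, 2020) cell reads 94.

94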